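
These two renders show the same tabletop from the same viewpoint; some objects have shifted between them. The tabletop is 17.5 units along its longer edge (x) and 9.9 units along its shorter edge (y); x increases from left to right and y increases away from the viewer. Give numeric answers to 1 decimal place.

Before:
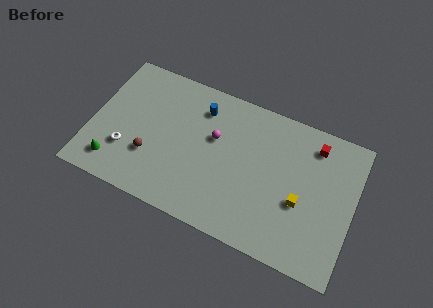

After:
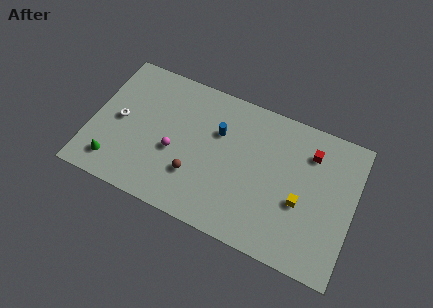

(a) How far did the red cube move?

0.6

The red cube was near (14.6, 8.2) before and (14.4, 7.6) after, so it travelled √(0.2² + 0.6²) ≈ 0.6 units.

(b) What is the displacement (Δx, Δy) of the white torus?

(-0.7, 1.9)

The white torus started near (2.5, 3.0) and ended near (1.8, 4.9).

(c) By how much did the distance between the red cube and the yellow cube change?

-0.6

The distance was about 4.2 in the first image and 3.6 in the second, so they moved 0.6 units closer together.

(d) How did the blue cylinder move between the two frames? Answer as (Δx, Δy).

(1.3, -1.2)

From the two frames, the blue cylinder sits at roughly (7.0, 7.8) before and (8.3, 6.6) after.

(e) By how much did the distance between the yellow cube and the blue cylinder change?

-1.7

Before: roughly 8.1 units apart; after: 6.4. That's 1.7 units closer together.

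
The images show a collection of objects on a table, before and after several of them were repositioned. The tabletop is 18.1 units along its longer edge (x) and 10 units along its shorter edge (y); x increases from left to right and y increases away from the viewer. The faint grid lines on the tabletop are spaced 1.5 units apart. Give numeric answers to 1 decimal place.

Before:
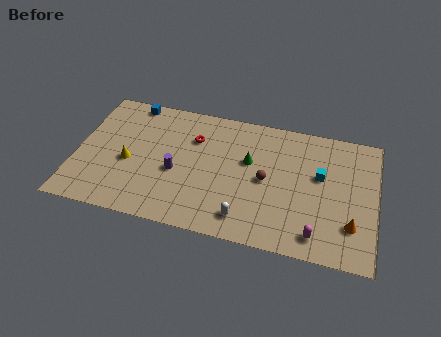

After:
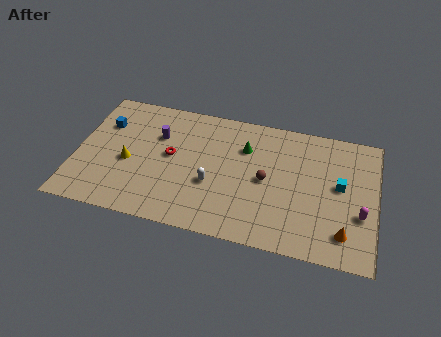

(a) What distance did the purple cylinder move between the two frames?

2.9

The purple cylinder was near (6.1, 4.2) before and (4.8, 6.8) after, so it travelled √(1.3² + 2.6²) ≈ 2.9 units.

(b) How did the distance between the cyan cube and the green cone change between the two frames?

+1.7

They were about 4.3 units apart before and 6.0 after — 1.7 units further apart.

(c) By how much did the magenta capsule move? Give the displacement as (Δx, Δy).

(2.5, 2.1)

From the two frames, the magenta capsule sits at roughly (14.7, 1.5) before and (17.2, 3.6) after.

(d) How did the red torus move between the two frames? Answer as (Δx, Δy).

(-1.3, -1.7)

The red torus started near (7.0, 7.1) and ended near (5.7, 5.4).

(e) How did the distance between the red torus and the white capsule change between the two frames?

-3.3

The distance was about 6.4 in the first image and 3.1 in the second, so they moved 3.3 units closer together.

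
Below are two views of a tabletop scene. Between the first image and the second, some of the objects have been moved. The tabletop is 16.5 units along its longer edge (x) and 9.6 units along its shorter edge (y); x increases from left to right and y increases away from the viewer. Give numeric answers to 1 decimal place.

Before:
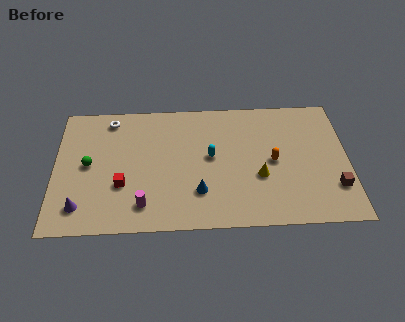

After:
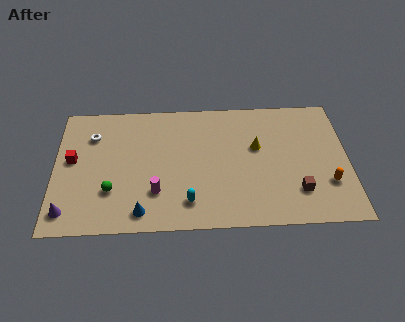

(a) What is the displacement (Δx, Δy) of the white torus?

(-1.0, -1.2)

From the two frames, the white torus sits at roughly (3.1, 8.3) before and (2.1, 7.1) after.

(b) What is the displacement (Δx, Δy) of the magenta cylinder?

(0.7, 0.9)

The magenta cylinder was at about (5.0, 1.8) and moved to about (5.7, 2.7).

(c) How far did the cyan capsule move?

3.5

The cyan capsule was near (8.8, 5.2) before and (7.5, 1.9) after, so it travelled √(1.3² + 3.3²) ≈ 3.5 units.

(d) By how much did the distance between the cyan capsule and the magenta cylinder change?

-3.1

They were about 5.1 units apart before and 2.0 after — 3.1 units closer together.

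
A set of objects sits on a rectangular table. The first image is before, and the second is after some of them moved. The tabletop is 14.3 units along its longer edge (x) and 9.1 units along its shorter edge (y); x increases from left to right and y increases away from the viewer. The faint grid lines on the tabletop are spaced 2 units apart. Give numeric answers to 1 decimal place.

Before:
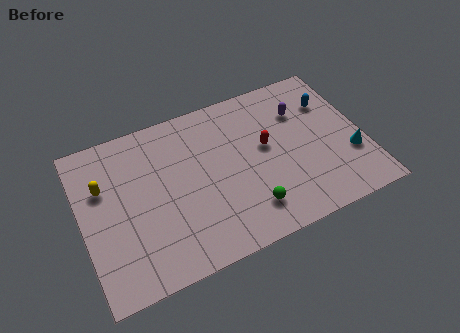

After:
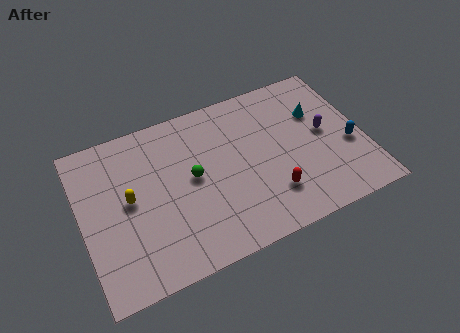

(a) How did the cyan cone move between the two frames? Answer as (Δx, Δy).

(-1.3, 3.1)

The cyan cone started near (13.5, 3.0) and ended near (12.2, 6.1).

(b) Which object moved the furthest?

the green sphere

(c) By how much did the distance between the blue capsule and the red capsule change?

+0.6

They were about 3.8 units apart before and 4.4 after — 0.6 units further apart.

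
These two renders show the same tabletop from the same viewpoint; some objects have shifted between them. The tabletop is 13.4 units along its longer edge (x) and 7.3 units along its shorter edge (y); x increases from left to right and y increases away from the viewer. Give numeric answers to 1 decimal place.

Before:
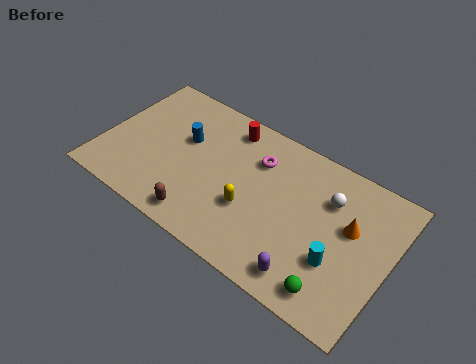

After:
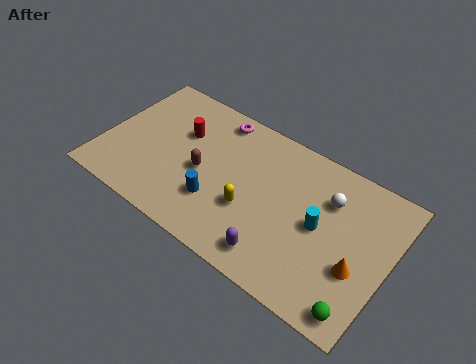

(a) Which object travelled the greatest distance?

the blue cylinder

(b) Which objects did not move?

the white sphere and the yellow capsule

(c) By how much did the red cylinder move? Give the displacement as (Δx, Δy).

(-2.0, -1.4)

From the two frames, the red cylinder sits at roughly (5.4, 6.2) before and (3.4, 4.8) after.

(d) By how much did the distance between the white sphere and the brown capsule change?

-0.8

Before: roughly 6.8 units apart; after: 6.0. That's 0.8 units closer together.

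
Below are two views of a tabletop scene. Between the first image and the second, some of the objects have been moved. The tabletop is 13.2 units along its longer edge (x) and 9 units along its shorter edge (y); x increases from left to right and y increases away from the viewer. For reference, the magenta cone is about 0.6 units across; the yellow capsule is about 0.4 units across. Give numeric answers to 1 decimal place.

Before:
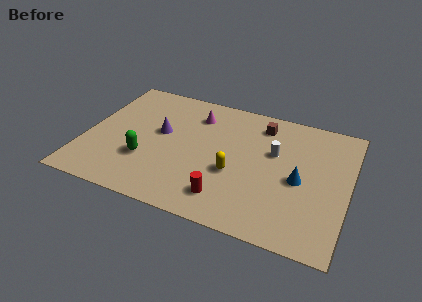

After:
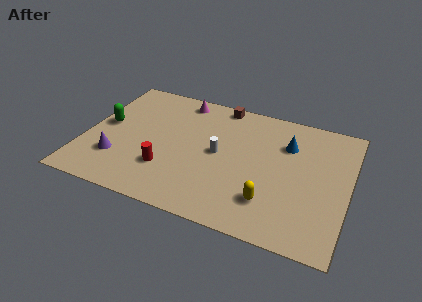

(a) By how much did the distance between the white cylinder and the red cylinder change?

-1.3

Before: roughly 4.4 units apart; after: 3.1. That's 1.3 units closer together.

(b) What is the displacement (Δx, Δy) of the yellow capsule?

(1.9, -1.3)

The yellow capsule started near (7.6, 3.5) and ended near (9.5, 2.2).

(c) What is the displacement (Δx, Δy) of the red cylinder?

(-3.1, 0.9)

From the two frames, the red cylinder sits at roughly (7.4, 1.7) before and (4.3, 2.6) after.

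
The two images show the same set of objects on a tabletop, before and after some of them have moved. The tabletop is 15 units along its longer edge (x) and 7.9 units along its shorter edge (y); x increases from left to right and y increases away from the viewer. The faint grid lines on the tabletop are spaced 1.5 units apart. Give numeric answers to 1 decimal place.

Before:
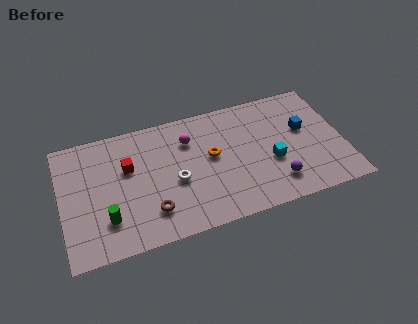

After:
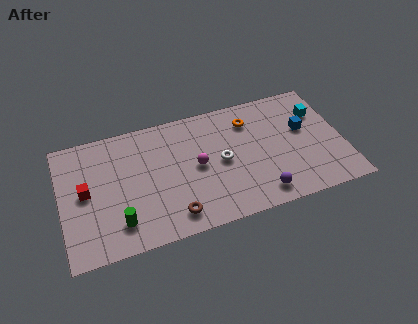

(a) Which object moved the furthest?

the cyan cube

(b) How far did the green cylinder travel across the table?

0.7

The green cylinder was near (2.3, 2.1) before and (2.9, 1.7) after, so it travelled √(0.6² + 0.4²) ≈ 0.7 units.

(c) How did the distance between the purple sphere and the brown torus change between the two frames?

-2.0

Before: roughly 6.6 units apart; after: 4.6. That's 2.0 units closer together.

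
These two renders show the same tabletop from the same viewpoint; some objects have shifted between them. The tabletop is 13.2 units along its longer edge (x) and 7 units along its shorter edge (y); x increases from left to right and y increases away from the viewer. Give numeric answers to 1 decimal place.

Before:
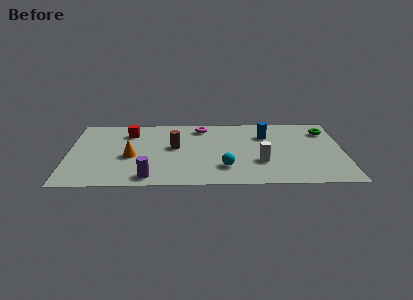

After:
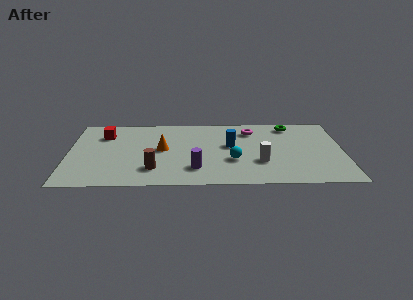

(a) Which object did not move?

the white cylinder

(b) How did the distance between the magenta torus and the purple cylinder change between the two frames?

-0.9

They were about 5.6 units apart before and 4.7 after — 0.9 units closer together.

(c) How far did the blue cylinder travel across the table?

2.0

The blue cylinder was near (9.5, 5.0) before and (7.8, 4.0) after, so it travelled √(1.7² + 1.0²) ≈ 2.0 units.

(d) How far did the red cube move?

1.2

The red cube was near (2.9, 5.4) before and (1.7, 5.2) after, so it travelled √(1.2² + 0.2²) ≈ 1.2 units.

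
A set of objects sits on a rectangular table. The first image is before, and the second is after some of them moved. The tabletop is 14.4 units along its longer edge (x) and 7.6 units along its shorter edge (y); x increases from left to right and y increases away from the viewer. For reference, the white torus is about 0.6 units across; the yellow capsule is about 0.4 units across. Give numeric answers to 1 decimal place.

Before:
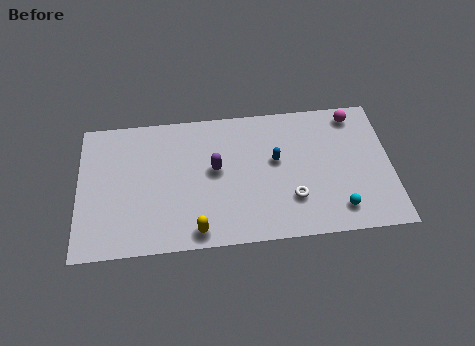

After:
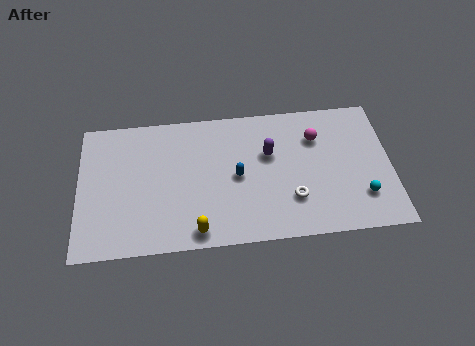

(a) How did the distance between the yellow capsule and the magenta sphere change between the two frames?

-2.1

They were about 9.3 units apart before and 7.2 after — 2.1 units closer together.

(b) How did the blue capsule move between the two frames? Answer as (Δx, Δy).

(-1.8, -0.7)

The blue capsule was at about (9.1, 4.4) and moved to about (7.3, 3.7).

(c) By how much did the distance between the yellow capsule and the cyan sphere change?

+1.2

The distance was about 6.5 in the first image and 7.7 in the second, so they moved 1.2 units further apart.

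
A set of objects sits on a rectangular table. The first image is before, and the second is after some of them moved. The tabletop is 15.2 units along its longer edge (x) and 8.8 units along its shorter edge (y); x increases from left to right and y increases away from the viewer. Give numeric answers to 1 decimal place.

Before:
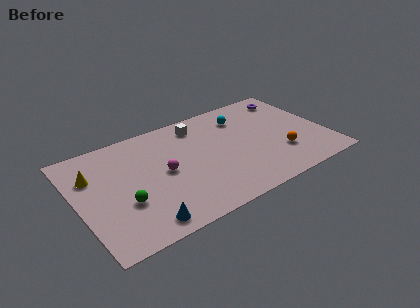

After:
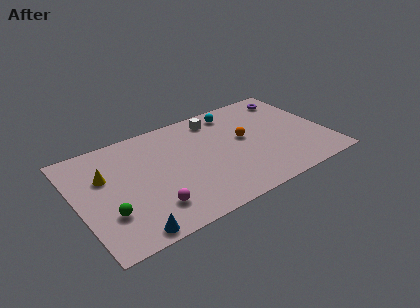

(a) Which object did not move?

the purple torus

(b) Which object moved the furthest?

the orange sphere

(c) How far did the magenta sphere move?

2.6

The magenta sphere moved from about (5.2, 4.4) to (4.1, 2.0), a distance of √(1.1² + 2.4²) ≈ 2.6.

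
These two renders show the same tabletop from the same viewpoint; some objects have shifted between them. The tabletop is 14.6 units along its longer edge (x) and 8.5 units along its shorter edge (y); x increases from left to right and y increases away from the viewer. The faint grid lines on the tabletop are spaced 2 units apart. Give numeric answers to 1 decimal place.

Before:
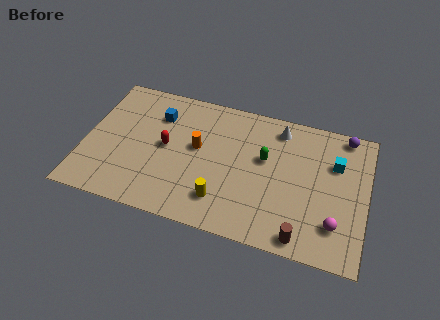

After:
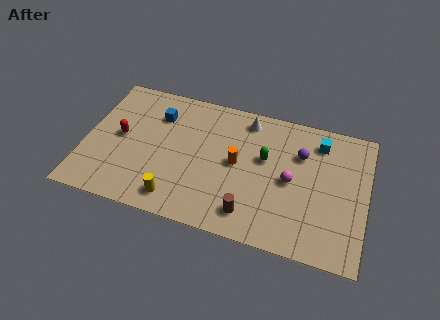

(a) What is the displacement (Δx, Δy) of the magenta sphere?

(-2.4, 2.0)

From the two frames, the magenta sphere sits at roughly (13.1, 2.1) before and (10.7, 4.1) after.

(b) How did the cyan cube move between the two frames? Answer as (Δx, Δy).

(-0.9, 1.1)

From the two frames, the cyan cube sits at roughly (12.9, 5.8) before and (12.0, 6.9) after.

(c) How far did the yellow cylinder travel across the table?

2.4

The yellow cylinder moved from about (7.3, 1.9) to (5.0, 1.3), a distance of √(2.3² + 0.6²) ≈ 2.4.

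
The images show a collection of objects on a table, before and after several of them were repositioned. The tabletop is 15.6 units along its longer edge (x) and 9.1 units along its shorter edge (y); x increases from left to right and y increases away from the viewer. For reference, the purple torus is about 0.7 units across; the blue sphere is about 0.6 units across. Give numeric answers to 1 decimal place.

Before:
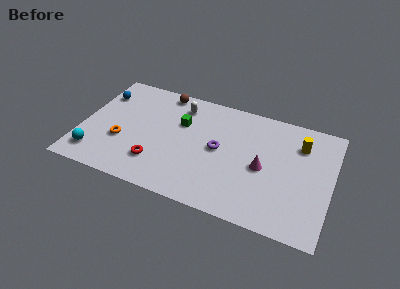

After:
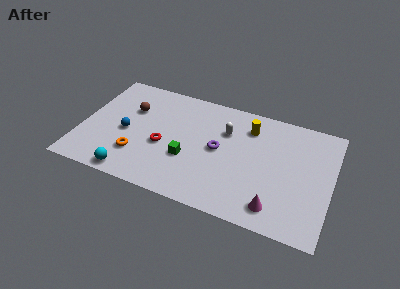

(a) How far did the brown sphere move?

2.8

The brown sphere was near (4.7, 8.2) before and (2.9, 6.1) after, so it travelled √(1.8² + 2.1²) ≈ 2.8 units.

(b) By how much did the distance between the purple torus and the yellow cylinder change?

-2.4

They were about 5.3 units apart before and 2.9 after — 2.4 units closer together.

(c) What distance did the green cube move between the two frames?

2.8

The green cube moved from about (6.1, 6.0) to (6.8, 3.3), a distance of √(0.7² + 2.7²) ≈ 2.8.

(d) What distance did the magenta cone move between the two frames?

2.9

The magenta cone moved from about (11.4, 4.2) to (12.4, 1.5), a distance of √(1.0² + 2.7²) ≈ 2.9.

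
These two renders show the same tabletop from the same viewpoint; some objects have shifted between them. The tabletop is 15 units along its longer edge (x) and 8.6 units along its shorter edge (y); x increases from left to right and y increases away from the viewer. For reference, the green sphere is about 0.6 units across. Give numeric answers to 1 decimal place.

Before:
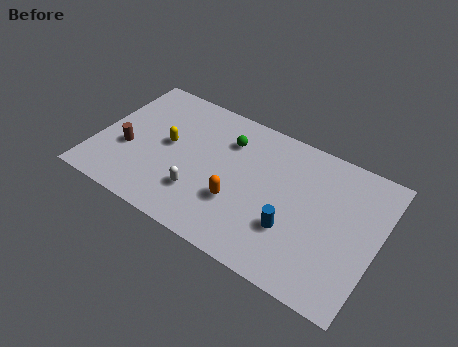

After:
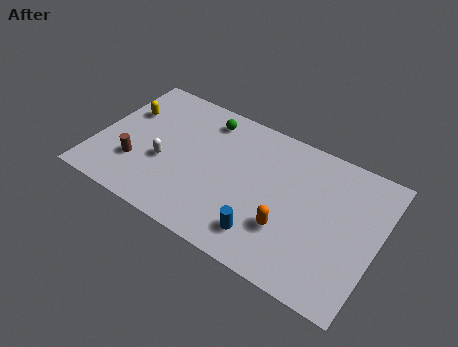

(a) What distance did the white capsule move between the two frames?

2.3

The white capsule moved from about (5.8, 2.4) to (3.7, 3.4), a distance of √(2.1² + 1.0²) ≈ 2.3.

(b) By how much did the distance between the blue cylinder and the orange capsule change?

-1.4

Before: roughly 2.9 units apart; after: 1.5. That's 1.4 units closer together.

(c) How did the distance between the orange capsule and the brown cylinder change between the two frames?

+2.1

Before: roughly 6.1 units apart; after: 8.2. That's 2.1 units further apart.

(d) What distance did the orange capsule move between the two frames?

2.7

The orange capsule moved from about (7.8, 2.9) to (10.5, 2.7), a distance of √(2.7² + 0.2²) ≈ 2.7.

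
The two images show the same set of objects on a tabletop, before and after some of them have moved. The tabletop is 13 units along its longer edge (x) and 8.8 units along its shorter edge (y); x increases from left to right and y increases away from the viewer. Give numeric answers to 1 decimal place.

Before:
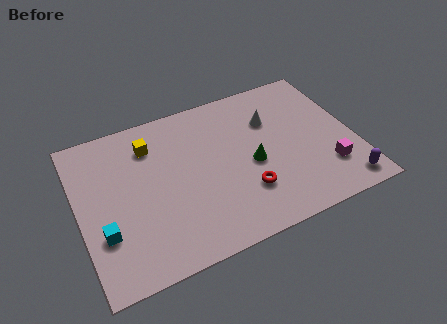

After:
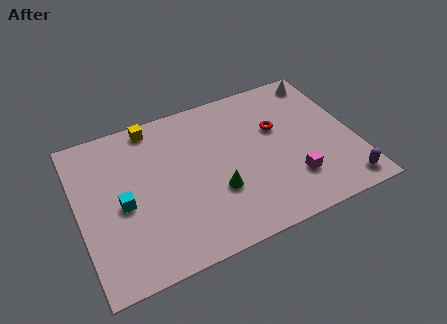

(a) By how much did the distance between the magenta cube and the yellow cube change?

-0.9

Before: roughly 9.1 units apart; after: 8.2. That's 0.9 units closer together.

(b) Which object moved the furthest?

the red torus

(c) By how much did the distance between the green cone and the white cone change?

+4.9

They were about 2.5 units apart before and 7.4 after — 4.9 units further apart.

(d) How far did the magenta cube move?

1.7

From (11.5, 2.3) to (9.8, 2.3), the magenta cube covered √(1.7² + 0.0²) ≈ 1.7 units.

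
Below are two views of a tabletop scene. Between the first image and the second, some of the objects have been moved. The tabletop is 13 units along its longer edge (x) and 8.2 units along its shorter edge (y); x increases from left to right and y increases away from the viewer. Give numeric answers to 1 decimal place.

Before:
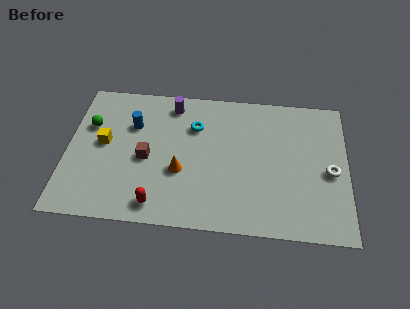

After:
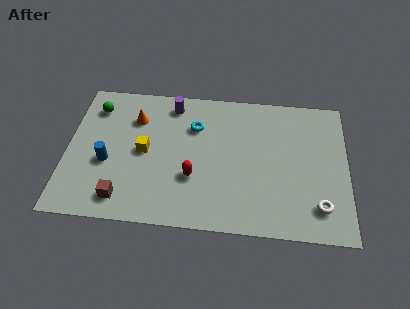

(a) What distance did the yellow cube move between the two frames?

1.9

The yellow cube moved from about (1.7, 4.4) to (3.6, 4.1), a distance of √(1.9² + 0.3²) ≈ 1.9.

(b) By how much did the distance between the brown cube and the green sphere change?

+2.2

Before: roughly 3.2 units apart; after: 5.4. That's 2.2 units further apart.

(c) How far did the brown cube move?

2.6

The brown cube was near (3.7, 3.7) before and (2.7, 1.3) after, so it travelled √(1.0² + 2.4²) ≈ 2.6 units.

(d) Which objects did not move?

the cyan torus and the purple cylinder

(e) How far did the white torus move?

2.1

The white torus was near (12.2, 3.7) before and (11.7, 1.7) after, so it travelled √(0.5² + 2.0²) ≈ 2.1 units.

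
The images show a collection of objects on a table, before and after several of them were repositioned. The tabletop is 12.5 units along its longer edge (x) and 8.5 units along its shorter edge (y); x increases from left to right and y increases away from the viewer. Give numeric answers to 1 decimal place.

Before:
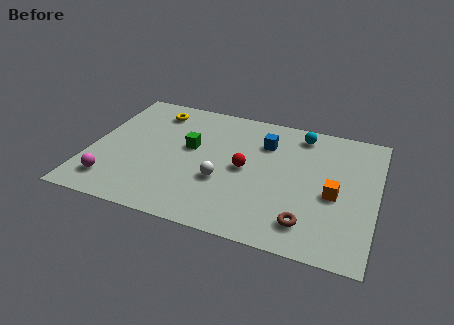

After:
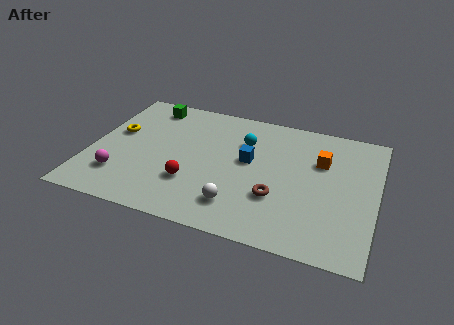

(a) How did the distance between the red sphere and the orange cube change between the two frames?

+2.3

The distance was about 3.9 in the first image and 6.2 in the second, so they moved 2.3 units further apart.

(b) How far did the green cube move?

3.2

From (4.3, 4.9) to (2.2, 7.3), the green cube covered √(2.1² + 2.4²) ≈ 3.2 units.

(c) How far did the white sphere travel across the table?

1.5

From (5.9, 3.1) to (6.7, 1.8), the white sphere covered √(0.8² + 1.3²) ≈ 1.5 units.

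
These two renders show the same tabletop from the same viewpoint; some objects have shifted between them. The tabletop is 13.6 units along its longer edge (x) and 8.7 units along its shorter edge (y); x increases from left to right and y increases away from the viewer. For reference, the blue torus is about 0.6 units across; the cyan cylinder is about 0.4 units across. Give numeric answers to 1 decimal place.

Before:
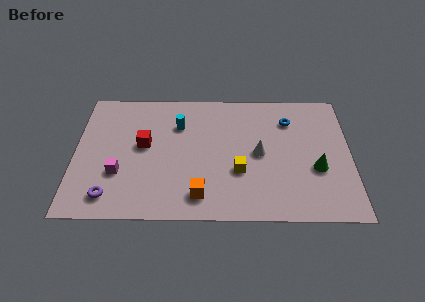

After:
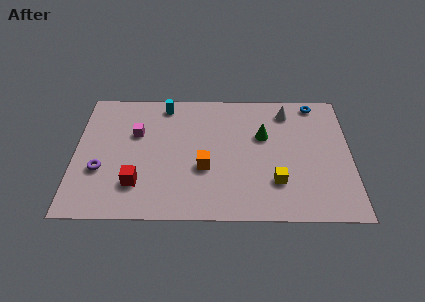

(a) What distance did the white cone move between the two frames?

3.2

The white cone was near (9.1, 4.3) before and (10.5, 7.2) after, so it travelled √(1.4² + 2.9²) ≈ 3.2 units.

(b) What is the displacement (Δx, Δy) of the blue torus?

(1.3, 1.2)

The blue torus was at about (10.6, 6.6) and moved to about (11.9, 7.8).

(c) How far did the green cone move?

3.4

From (11.9, 3.3) to (9.3, 5.5), the green cone covered √(2.6² + 2.2²) ≈ 3.4 units.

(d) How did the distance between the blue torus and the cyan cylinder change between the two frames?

+2.0

Before: roughly 5.5 units apart; after: 7.5. That's 2.0 units further apart.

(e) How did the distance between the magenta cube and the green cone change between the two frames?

-3.4

They were about 9.7 units apart before and 6.3 after — 3.4 units closer together.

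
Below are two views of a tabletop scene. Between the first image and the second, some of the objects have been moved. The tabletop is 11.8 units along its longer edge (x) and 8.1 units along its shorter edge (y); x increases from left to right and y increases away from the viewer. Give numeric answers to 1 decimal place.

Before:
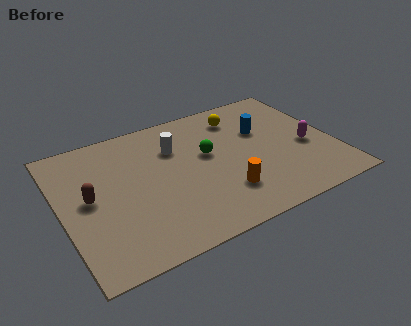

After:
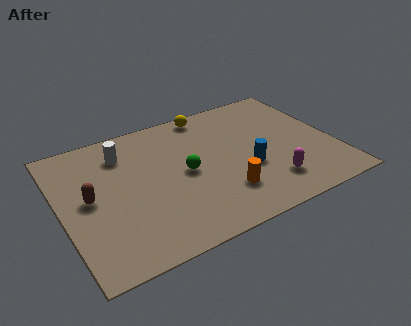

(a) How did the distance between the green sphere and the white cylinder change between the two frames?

+1.7

Before: roughly 1.6 units apart; after: 3.3. That's 1.7 units further apart.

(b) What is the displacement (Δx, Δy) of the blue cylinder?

(-1.0, -2.1)

From the two frames, the blue cylinder sits at roughly (8.9, 5.2) before and (7.9, 3.1) after.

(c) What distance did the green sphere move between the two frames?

1.3

The green sphere was near (6.4, 4.7) before and (5.3, 4.0) after, so it travelled √(1.1² + 0.7²) ≈ 1.3 units.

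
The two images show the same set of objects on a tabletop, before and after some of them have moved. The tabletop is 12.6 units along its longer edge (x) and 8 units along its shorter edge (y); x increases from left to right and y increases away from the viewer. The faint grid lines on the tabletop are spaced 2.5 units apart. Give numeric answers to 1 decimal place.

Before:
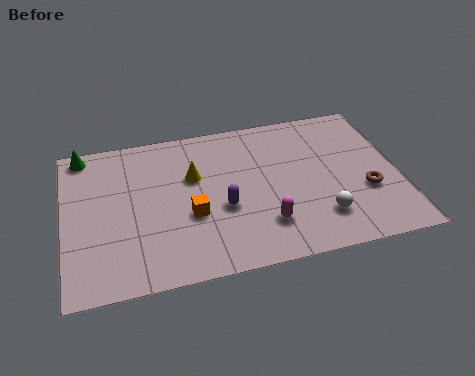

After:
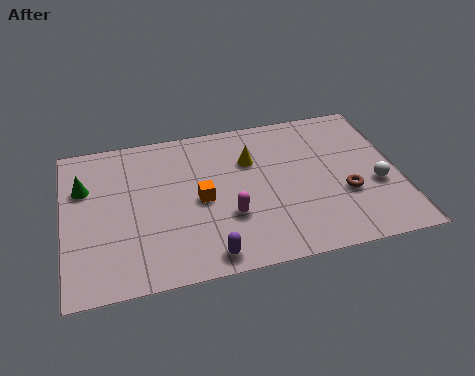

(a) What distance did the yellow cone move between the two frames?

2.2

The yellow cone was near (4.9, 5.1) before and (7.1, 5.5) after, so it travelled √(2.2² + 0.4²) ≈ 2.2 units.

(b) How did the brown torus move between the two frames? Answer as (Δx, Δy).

(-0.8, 0.0)

The brown torus started near (11.3, 2.9) and ended near (10.5, 2.9).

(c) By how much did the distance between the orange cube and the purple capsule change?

+1.7

They were about 1.2 units apart before and 2.9 after — 1.7 units further apart.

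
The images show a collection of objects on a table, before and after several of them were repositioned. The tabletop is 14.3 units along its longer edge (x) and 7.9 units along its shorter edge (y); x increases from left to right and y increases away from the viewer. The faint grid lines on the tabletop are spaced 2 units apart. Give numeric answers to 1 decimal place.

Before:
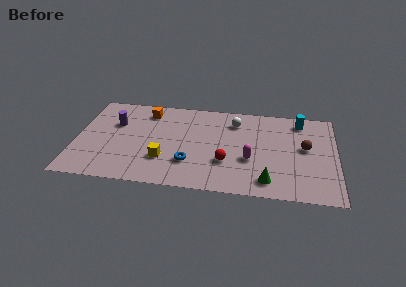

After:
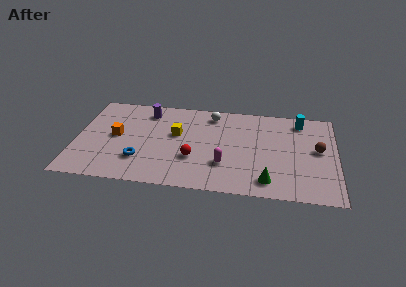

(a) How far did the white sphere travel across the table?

1.4

The white sphere moved from about (8.7, 6.2) to (7.4, 6.7), a distance of √(1.3² + 0.5²) ≈ 1.4.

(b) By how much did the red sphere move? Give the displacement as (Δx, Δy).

(-1.8, 0.1)

The red sphere started near (8.3, 2.6) and ended near (6.5, 2.7).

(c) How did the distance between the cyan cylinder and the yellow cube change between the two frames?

-1.5

Before: roughly 8.6 units apart; after: 7.1. That's 1.5 units closer together.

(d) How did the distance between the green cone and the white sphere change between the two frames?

+1.0

Before: roughly 5.3 units apart; after: 6.3. That's 1.0 units further apart.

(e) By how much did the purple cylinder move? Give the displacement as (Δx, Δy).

(1.7, 1.3)

The purple cylinder was at about (2.1, 5.2) and moved to about (3.8, 6.5).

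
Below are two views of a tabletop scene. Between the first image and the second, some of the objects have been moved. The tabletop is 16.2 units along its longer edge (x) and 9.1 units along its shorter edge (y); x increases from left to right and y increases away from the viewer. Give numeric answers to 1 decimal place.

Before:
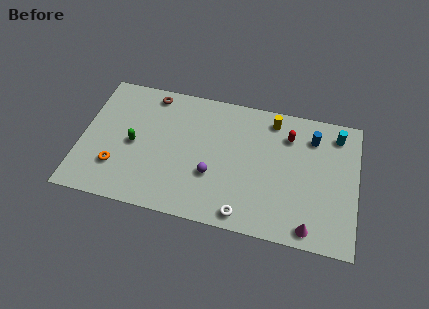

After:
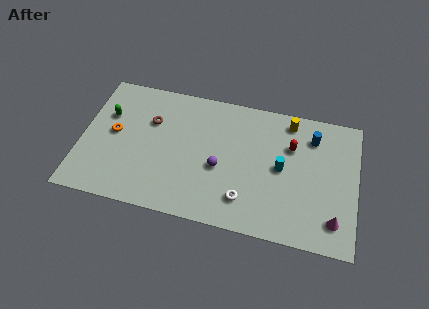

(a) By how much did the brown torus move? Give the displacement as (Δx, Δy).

(0.1, -1.9)

The brown torus started near (3.9, 8.0) and ended near (4.0, 6.1).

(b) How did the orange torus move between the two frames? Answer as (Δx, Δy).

(-0.3, 2.3)

The orange torus was at about (2.2, 2.5) and moved to about (1.9, 4.8).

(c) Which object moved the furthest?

the cyan cylinder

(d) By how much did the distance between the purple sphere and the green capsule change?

+2.3

They were about 4.8 units apart before and 7.1 after — 2.3 units further apart.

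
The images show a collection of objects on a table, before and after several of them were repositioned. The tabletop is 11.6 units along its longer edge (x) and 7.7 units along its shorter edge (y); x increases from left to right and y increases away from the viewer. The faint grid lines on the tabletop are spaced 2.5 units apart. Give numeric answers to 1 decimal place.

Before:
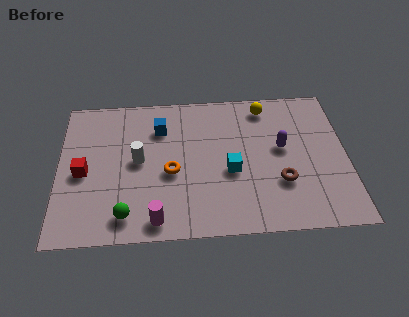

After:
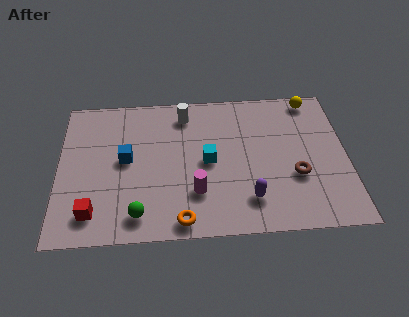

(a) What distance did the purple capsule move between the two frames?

3.0

From (9.0, 4.3) to (7.6, 1.7), the purple capsule covered √(1.4² + 2.6²) ≈ 3.0 units.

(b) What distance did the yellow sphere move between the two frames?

1.9

From (8.4, 6.6) to (10.3, 6.9), the yellow sphere covered √(1.9² + 0.3²) ≈ 1.9 units.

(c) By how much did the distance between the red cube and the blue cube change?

-0.8

Before: roughly 3.8 units apart; after: 3.0. That's 0.8 units closer together.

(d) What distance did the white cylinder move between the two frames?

3.1

The white cylinder moved from about (3.2, 4.0) to (5.1, 6.4), a distance of √(1.9² + 2.4²) ≈ 3.1.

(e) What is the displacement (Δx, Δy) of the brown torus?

(0.6, 0.3)

From the two frames, the brown torus sits at roughly (8.9, 2.5) before and (9.5, 2.8) after.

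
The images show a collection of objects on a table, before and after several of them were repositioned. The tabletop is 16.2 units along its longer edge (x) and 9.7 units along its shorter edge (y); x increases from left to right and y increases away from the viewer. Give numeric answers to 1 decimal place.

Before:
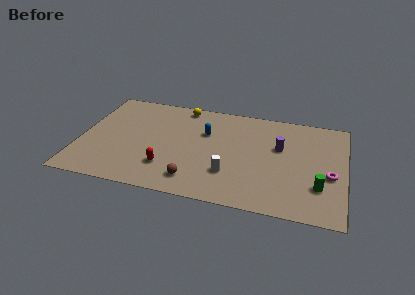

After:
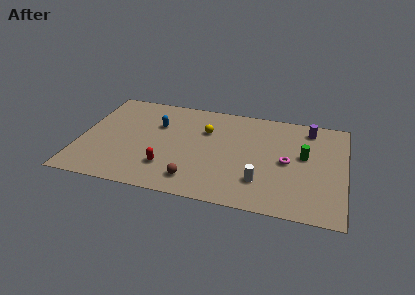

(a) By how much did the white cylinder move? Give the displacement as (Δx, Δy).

(1.9, -0.3)

From the two frames, the white cylinder sits at roughly (9.3, 2.8) before and (11.2, 2.5) after.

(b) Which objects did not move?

the brown sphere and the red capsule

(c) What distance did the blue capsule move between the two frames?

3.0

The blue capsule moved from about (7.6, 6.4) to (4.6, 6.5), a distance of √(3.0² + 0.1²) ≈ 3.0.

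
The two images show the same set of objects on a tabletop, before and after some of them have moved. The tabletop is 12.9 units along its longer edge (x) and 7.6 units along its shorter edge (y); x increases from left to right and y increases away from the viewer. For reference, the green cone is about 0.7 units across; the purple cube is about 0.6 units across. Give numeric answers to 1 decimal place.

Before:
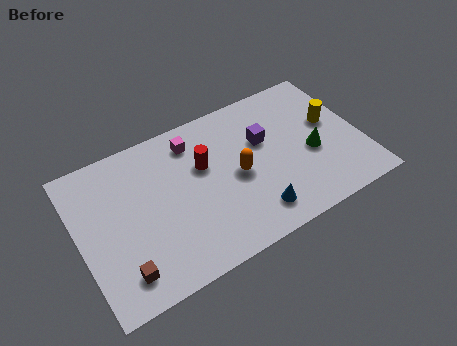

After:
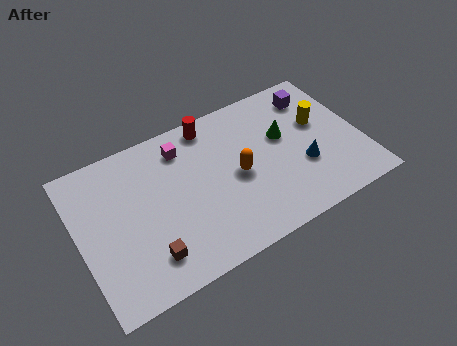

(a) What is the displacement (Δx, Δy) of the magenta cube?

(-0.5, -0.1)

The magenta cube was at about (5.5, 6.2) and moved to about (5.0, 6.1).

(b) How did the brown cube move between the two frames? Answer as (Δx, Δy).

(1.2, 0.2)

The brown cube was at about (1.6, 1.4) and moved to about (2.8, 1.6).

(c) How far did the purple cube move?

2.9

From (8.6, 4.8) to (11.2, 6.1), the purple cube covered √(2.6² + 1.3²) ≈ 2.9 units.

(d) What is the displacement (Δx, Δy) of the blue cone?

(2.5, 1.3)

From the two frames, the blue cone sits at roughly (7.6, 1.4) before and (10.1, 2.7) after.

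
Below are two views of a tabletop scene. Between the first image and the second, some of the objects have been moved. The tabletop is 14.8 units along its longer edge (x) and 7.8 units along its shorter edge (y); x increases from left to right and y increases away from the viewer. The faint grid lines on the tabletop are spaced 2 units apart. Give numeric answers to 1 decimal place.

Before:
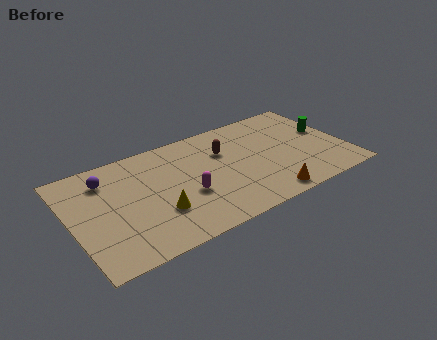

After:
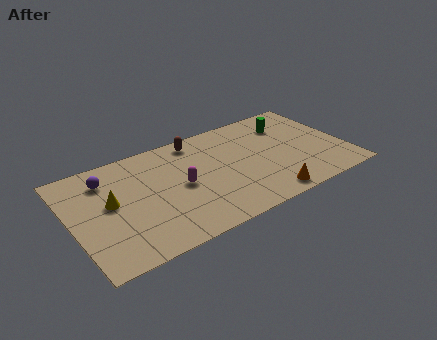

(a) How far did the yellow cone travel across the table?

2.9

The yellow cone moved from about (4.4, 2.5) to (2.1, 4.3), a distance of √(2.3² + 1.8²) ≈ 2.9.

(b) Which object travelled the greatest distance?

the yellow cone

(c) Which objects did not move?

the purple sphere and the orange cone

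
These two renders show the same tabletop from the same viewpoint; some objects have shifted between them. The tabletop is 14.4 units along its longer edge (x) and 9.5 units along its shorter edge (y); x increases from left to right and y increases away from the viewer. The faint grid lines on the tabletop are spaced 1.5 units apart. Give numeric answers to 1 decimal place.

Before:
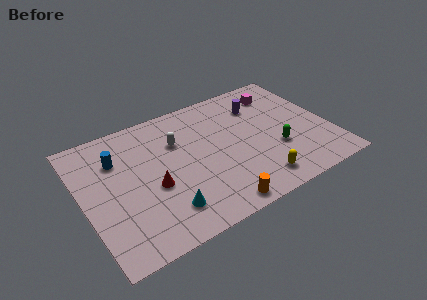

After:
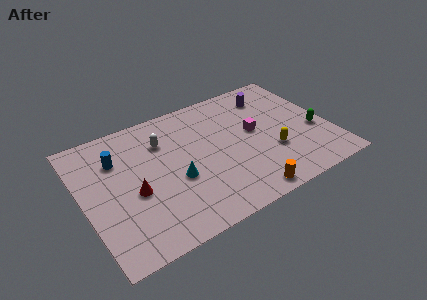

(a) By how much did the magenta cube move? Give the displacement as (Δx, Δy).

(-1.9, -2.4)

The magenta cube started near (12.0, 7.6) and ended near (10.1, 5.2).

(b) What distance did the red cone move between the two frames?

1.1

The red cone moved from about (3.9, 3.9) to (2.8, 4.0), a distance of √(1.1² + 0.1²) ≈ 1.1.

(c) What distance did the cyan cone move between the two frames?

2.0

The cyan cone moved from about (4.3, 2.0) to (5.2, 3.8), a distance of √(0.9² + 1.8²) ≈ 2.0.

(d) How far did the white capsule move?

0.9

The white capsule moved from about (5.7, 6.5) to (4.9, 6.9), a distance of √(0.8² + 0.4²) ≈ 0.9.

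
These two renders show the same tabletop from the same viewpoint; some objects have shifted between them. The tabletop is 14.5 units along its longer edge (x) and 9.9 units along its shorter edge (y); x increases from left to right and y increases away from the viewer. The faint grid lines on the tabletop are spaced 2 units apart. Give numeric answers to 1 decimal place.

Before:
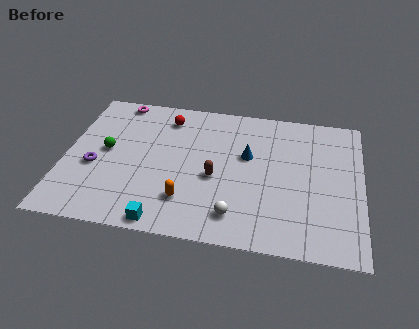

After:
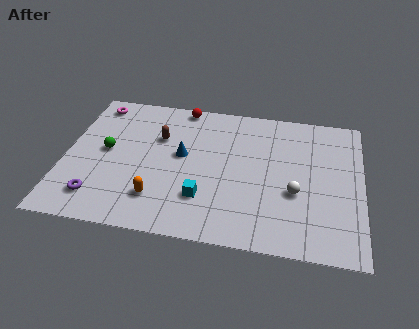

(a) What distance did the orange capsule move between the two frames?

1.4

The orange capsule moved from about (6.1, 2.4) to (4.7, 2.3), a distance of √(1.4² + 0.1²) ≈ 1.4.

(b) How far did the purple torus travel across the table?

2.1

The purple torus was near (1.5, 4.0) before and (1.8, 1.9) after, so it travelled √(0.3² + 2.1²) ≈ 2.1 units.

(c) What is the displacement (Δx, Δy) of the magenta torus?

(-1.1, -0.4)

The magenta torus was at about (2.3, 9.0) and moved to about (1.2, 8.6).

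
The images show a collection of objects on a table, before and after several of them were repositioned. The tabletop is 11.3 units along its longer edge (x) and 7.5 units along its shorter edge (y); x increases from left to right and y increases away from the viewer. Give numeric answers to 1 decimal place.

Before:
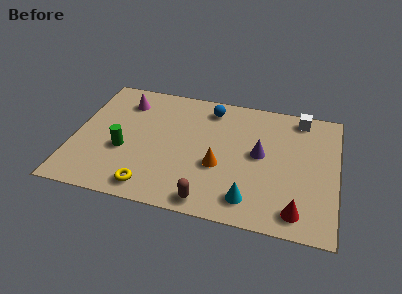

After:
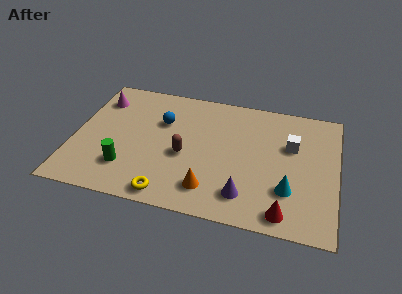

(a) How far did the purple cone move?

2.5

The purple cone was near (8.0, 4.0) before and (7.5, 1.5) after, so it travelled √(0.5² + 2.5²) ≈ 2.5 units.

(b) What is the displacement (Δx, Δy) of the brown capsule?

(-1.2, 2.4)

The brown capsule was at about (6.0, 0.8) and moved to about (4.8, 3.2).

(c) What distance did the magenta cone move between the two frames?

1.1

The magenta cone moved from about (2.0, 5.9) to (0.9, 5.8), a distance of √(1.1² + 0.1²) ≈ 1.1.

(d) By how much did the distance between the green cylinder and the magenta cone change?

+1.2

Before: roughly 3.0 units apart; after: 4.2. That's 1.2 units further apart.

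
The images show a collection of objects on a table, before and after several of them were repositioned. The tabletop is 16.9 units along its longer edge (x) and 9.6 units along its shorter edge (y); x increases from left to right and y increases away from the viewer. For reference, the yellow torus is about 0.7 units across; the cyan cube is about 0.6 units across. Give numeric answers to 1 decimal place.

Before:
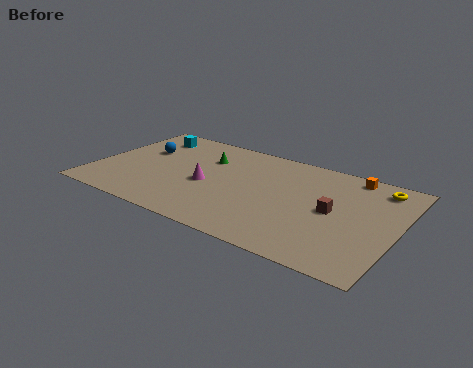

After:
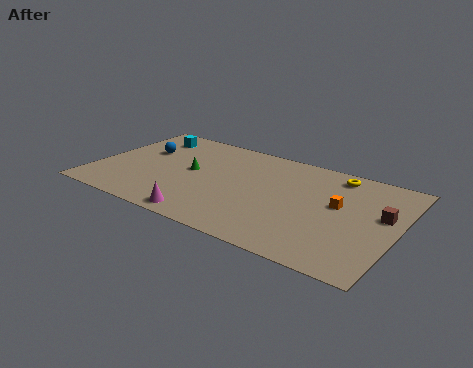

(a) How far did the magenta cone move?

3.2

The magenta cone moved from about (6.4, 4.2) to (6.8, 1.0), a distance of √(0.4² + 3.2²) ≈ 3.2.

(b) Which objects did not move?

the cyan cube and the blue sphere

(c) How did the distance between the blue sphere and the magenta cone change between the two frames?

+2.3

Before: roughly 4.5 units apart; after: 6.8. That's 2.3 units further apart.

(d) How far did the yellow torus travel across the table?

2.4

The yellow torus moved from about (15.5, 8.1) to (13.1, 8.3), a distance of √(2.4² + 0.2²) ≈ 2.4.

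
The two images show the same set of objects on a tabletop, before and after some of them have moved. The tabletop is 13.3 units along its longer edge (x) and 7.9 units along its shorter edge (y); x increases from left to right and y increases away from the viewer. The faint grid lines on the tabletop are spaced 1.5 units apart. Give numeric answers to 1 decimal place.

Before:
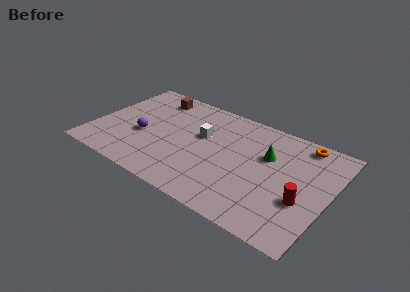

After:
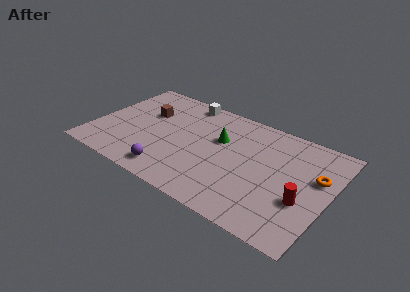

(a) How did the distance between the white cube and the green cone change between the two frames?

-0.5

They were about 3.7 units apart before and 3.2 after — 0.5 units closer together.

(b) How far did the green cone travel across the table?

2.7

From (9.7, 5.1) to (7.0, 5.0), the green cone covered √(2.7² + 0.1²) ≈ 2.7 units.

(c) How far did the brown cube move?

1.5

The brown cube moved from about (2.8, 6.6) to (2.7, 5.1), a distance of √(0.1² + 1.5²) ≈ 1.5.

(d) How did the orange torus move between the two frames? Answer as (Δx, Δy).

(1.1, -2.1)

The orange torus started near (11.4, 7.0) and ended near (12.5, 4.9).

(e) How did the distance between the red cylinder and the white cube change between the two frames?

+2.2

The distance was about 6.3 in the first image and 8.5 in the second, so they moved 2.2 units further apart.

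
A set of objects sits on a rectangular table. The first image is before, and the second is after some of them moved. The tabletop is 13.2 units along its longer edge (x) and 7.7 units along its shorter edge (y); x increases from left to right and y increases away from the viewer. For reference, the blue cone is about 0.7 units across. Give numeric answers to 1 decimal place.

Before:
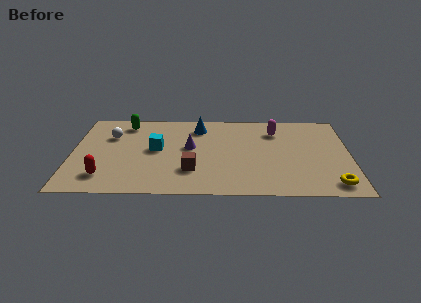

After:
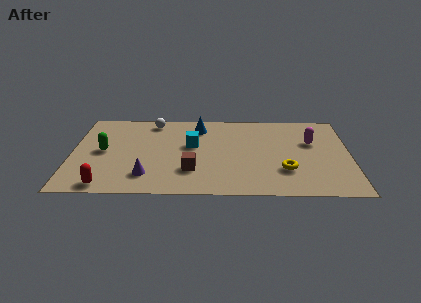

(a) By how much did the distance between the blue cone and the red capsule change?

+0.5

Before: roughly 6.4 units apart; after: 6.9. That's 0.5 units further apart.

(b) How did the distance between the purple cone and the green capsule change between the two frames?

-0.8

The distance was about 3.8 in the first image and 3.0 in the second, so they moved 0.8 units closer together.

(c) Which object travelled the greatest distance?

the purple cone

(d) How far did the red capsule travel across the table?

0.8

The red capsule was near (1.6, 1.6) before and (1.7, 0.8) after, so it travelled √(0.1² + 0.8²) ≈ 0.8 units.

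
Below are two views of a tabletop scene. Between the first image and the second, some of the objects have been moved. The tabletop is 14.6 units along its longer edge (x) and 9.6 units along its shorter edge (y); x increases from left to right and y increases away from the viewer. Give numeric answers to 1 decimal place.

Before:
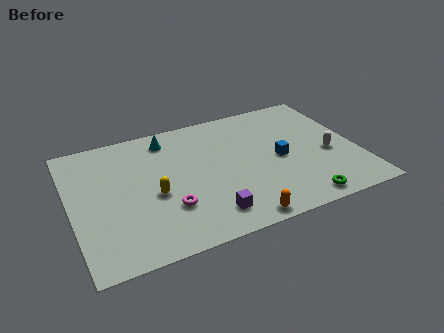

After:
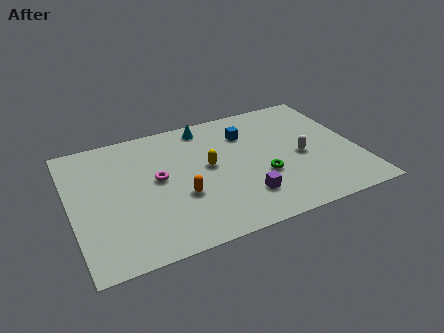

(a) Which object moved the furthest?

the orange capsule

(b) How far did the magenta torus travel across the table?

2.3

The magenta torus was near (4.7, 2.9) before and (4.4, 5.2) after, so it travelled √(0.3² + 2.3²) ≈ 2.3 units.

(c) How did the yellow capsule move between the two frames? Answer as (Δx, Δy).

(2.9, 1.1)

From the two frames, the yellow capsule sits at roughly (4.1, 4.1) before and (7.0, 5.2) after.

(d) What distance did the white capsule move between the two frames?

1.4

From (13.1, 4.0) to (11.7, 4.3), the white capsule covered √(1.4² + 0.3²) ≈ 1.4 units.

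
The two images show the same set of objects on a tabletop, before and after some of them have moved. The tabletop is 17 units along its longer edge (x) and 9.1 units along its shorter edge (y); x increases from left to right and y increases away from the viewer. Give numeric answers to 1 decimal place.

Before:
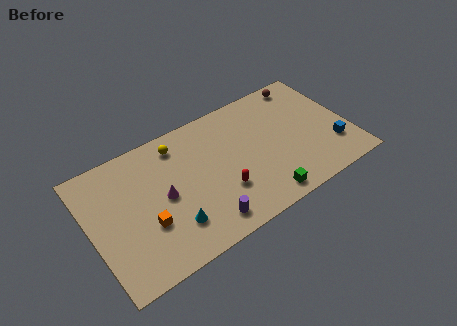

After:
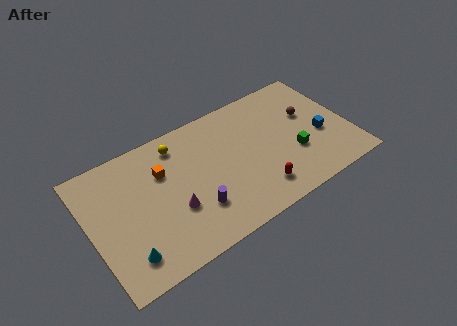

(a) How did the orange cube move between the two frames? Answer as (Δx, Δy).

(1.5, 3.0)

The orange cube started near (3.4, 3.2) and ended near (4.9, 6.2).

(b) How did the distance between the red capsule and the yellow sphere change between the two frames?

+2.1

The distance was about 5.2 in the first image and 7.3 in the second, so they moved 2.1 units further apart.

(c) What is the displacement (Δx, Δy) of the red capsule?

(2.2, -1.1)

From the two frames, the red capsule sits at roughly (8.3, 2.9) before and (10.5, 1.8) after.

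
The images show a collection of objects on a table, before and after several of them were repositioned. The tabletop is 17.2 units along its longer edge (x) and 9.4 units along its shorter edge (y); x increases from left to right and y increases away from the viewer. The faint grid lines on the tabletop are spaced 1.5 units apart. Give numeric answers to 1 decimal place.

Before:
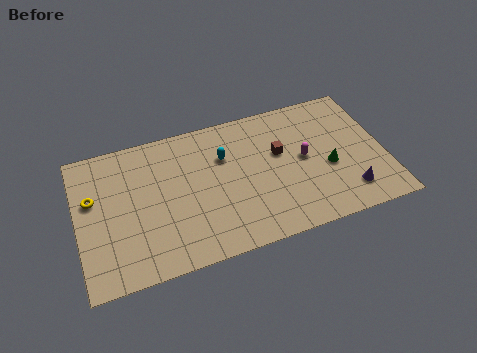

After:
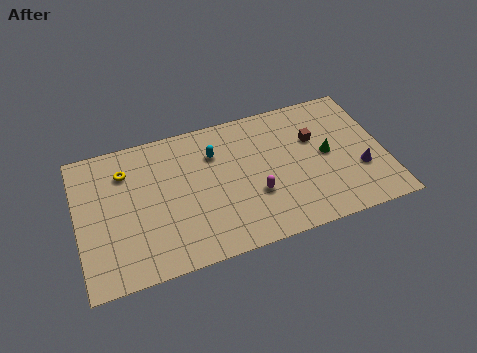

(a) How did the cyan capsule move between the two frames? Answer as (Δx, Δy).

(-0.5, 0.4)

The cyan capsule started near (8.3, 6.4) and ended near (7.8, 6.8).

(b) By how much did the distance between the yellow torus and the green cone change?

-1.8

The distance was about 13.2 in the first image and 11.4 in the second, so they moved 1.8 units closer together.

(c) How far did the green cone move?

0.9

The green cone was near (14.0, 3.9) before and (14.0, 4.8) after, so it travelled √(0.0² + 0.9²) ≈ 0.9 units.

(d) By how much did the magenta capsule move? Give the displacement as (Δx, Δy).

(-2.9, -1.6)

From the two frames, the magenta capsule sits at roughly (12.7, 4.9) before and (9.8, 3.3) after.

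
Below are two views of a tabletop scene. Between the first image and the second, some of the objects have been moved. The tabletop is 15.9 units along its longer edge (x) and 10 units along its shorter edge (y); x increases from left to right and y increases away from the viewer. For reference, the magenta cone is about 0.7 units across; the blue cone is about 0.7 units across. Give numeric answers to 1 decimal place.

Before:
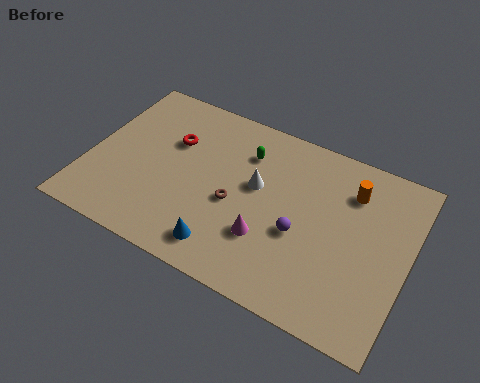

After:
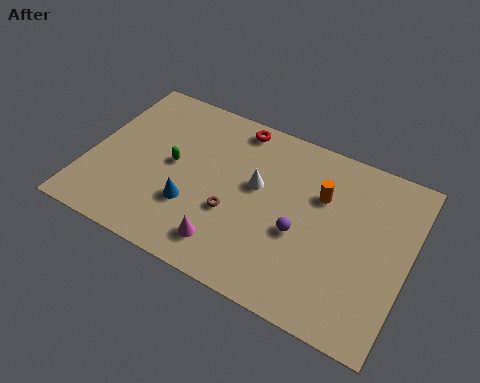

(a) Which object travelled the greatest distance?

the green capsule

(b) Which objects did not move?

the white cone and the purple sphere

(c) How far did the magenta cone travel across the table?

2.2

The magenta cone moved from about (9.2, 3.1) to (7.4, 1.8), a distance of √(1.8² + 1.3²) ≈ 2.2.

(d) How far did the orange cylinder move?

1.7

The orange cylinder moved from about (12.8, 7.6) to (11.4, 6.7), a distance of √(1.4² + 0.9²) ≈ 1.7.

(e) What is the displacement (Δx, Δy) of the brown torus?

(0.0, -0.6)

The brown torus started near (7.4, 4.3) and ended near (7.4, 3.7).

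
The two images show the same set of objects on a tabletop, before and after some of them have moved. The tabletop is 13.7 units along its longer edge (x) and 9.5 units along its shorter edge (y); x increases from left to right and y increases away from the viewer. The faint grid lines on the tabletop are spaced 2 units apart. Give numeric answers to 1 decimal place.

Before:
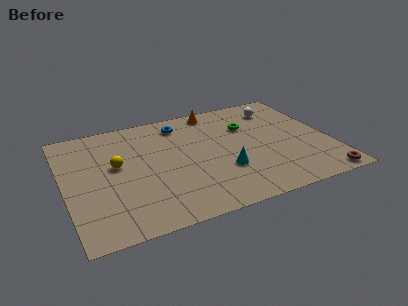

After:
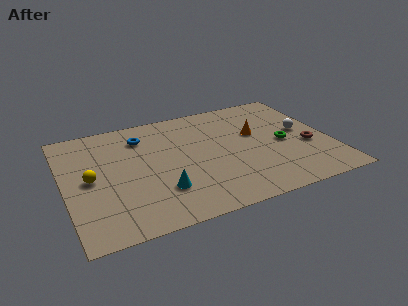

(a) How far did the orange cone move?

3.3

From (8.2, 8.5) to (10.0, 5.7), the orange cone covered √(1.8² + 2.8²) ≈ 3.3 units.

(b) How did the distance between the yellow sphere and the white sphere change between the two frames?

+2.0

Before: roughly 9.1 units apart; after: 11.1. That's 2.0 units further apart.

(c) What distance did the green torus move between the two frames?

2.6

From (9.7, 6.5) to (11.3, 4.4), the green torus covered √(1.6² + 2.1²) ≈ 2.6 units.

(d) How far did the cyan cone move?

3.3

The cyan cone was near (8.0, 3.1) before and (4.7, 2.6) after, so it travelled √(3.3² + 0.5²) ≈ 3.3 units.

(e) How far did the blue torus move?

2.2

The blue torus was near (6.3, 7.9) before and (4.2, 7.4) after, so it travelled √(2.1² + 0.5²) ≈ 2.2 units.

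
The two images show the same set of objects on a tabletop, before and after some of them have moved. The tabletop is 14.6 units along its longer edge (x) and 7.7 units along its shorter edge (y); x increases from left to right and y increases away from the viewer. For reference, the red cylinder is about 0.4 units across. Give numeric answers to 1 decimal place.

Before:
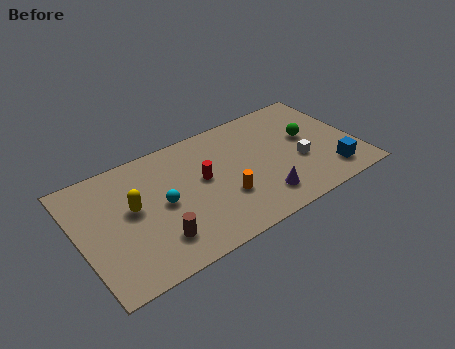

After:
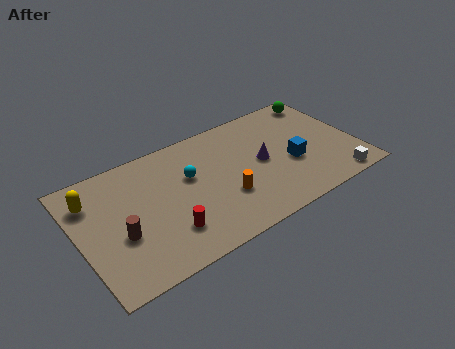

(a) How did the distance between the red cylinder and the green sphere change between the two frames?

+4.6

The distance was about 5.7 in the first image and 10.3 in the second, so they moved 4.6 units further apart.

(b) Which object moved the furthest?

the red cylinder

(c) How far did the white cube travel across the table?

2.7

The white cube was near (11.5, 3.0) before and (13.1, 0.8) after, so it travelled √(1.6² + 2.2²) ≈ 2.7 units.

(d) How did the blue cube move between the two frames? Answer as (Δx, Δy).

(-1.8, 1.6)

The blue cube started near (12.9, 1.5) and ended near (11.1, 3.1).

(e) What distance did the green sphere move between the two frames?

2.6

From (12.2, 4.4) to (13.5, 6.7), the green sphere covered √(1.3² + 2.3²) ≈ 2.6 units.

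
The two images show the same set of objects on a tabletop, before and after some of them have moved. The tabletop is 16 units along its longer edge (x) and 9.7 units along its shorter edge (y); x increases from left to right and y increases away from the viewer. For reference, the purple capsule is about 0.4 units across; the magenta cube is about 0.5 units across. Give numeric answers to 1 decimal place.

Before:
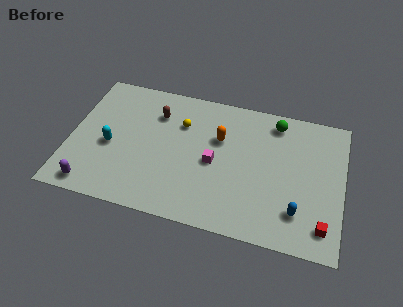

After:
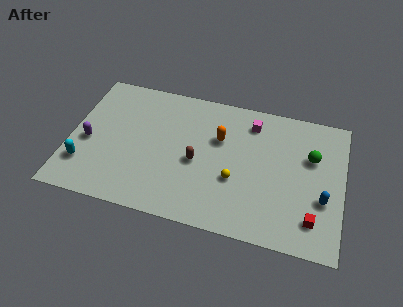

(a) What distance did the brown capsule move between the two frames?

3.9

From (4.9, 7.2) to (7.5, 4.3), the brown capsule covered √(2.6² + 2.9²) ≈ 3.9 units.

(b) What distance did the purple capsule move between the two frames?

3.1

The purple capsule moved from about (1.6, 1.1) to (1.1, 4.2), a distance of √(0.5² + 3.1²) ≈ 3.1.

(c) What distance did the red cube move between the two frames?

0.7

From (15.0, 1.7) to (14.4, 2.0), the red cube covered √(0.6² + 0.3²) ≈ 0.7 units.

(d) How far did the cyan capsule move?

2.2

The cyan capsule was near (2.4, 4.2) before and (1.0, 2.5) after, so it travelled √(1.4² + 1.7²) ≈ 2.2 units.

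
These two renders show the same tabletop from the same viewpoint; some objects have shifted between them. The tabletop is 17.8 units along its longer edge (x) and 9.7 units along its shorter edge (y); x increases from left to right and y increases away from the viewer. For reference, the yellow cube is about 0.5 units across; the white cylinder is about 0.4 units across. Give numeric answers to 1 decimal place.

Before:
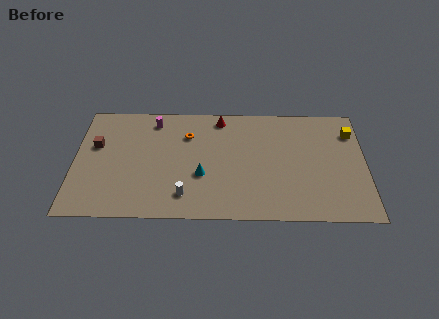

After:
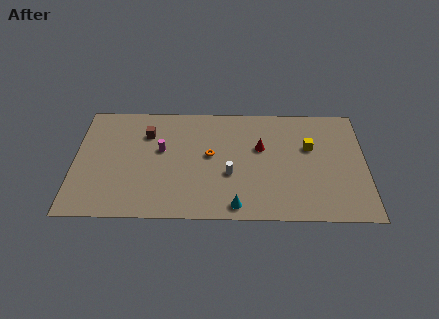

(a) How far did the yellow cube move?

2.9

From (17.0, 7.4) to (14.4, 6.1), the yellow cube covered √(2.6² + 1.3²) ≈ 2.9 units.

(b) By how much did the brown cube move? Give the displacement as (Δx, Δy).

(3.1, 1.1)

The brown cube was at about (1.3, 6.0) and moved to about (4.4, 7.1).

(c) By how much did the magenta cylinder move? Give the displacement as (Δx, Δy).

(0.5, -2.5)

From the two frames, the magenta cylinder sits at roughly (4.8, 8.2) before and (5.3, 5.7) after.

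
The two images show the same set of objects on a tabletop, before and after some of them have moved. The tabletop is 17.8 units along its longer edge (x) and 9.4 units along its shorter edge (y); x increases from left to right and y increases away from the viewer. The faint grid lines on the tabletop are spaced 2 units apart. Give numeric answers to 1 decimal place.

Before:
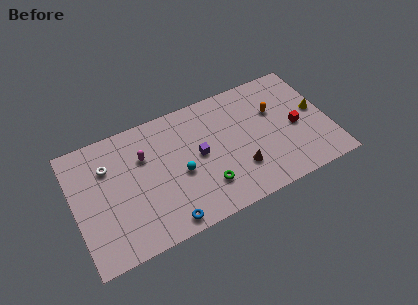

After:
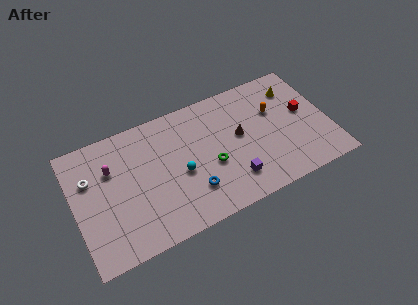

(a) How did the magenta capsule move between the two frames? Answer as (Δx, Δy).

(-2.3, 0.0)

The magenta capsule was at about (5.0, 6.4) and moved to about (2.7, 6.4).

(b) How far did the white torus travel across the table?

1.4

The white torus was near (2.5, 6.7) before and (1.2, 6.3) after, so it travelled √(1.3² + 0.4²) ≈ 1.4 units.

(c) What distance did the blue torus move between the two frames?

2.5

From (5.9, 1.0) to (7.9, 2.5), the blue torus covered √(2.0² + 1.5²) ≈ 2.5 units.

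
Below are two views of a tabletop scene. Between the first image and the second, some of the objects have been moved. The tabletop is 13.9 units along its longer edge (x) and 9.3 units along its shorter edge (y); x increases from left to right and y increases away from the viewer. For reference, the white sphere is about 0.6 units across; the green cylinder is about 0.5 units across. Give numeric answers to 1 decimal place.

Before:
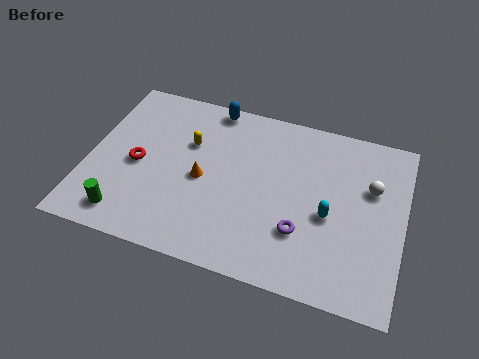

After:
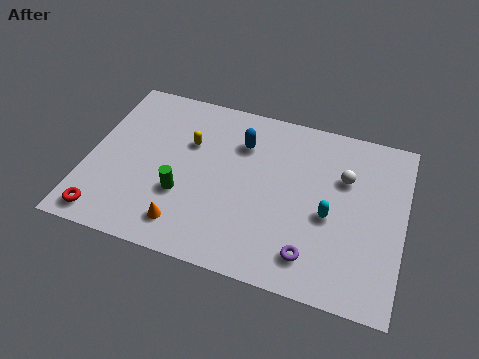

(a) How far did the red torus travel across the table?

3.4

The red torus was near (2.2, 4.3) before and (1.1, 1.1) after, so it travelled √(1.1² + 3.2²) ≈ 3.4 units.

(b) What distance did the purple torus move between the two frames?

1.2

From (9.6, 2.8) to (10.1, 1.7), the purple torus covered √(0.5² + 1.1²) ≈ 1.2 units.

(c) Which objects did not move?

the cyan capsule and the yellow capsule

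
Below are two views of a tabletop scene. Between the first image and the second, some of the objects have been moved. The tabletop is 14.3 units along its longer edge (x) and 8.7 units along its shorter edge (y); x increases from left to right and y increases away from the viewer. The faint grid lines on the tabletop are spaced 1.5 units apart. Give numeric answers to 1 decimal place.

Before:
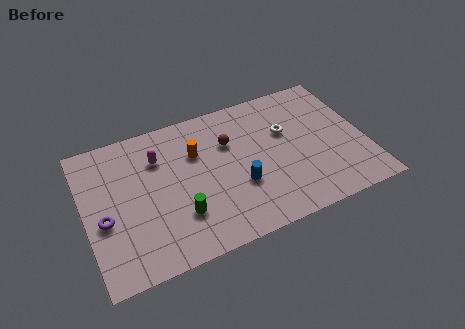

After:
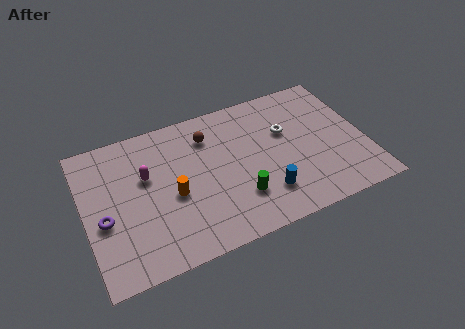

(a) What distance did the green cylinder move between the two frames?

3.0

The green cylinder moved from about (4.6, 2.5) to (7.6, 2.4), a distance of √(3.0² + 0.1²) ≈ 3.0.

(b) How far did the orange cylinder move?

2.5

The orange cylinder was near (5.8, 5.9) before and (4.4, 3.8) after, so it travelled √(1.4² + 2.1²) ≈ 2.5 units.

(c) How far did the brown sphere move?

1.3

From (7.5, 5.9) to (6.5, 6.7), the brown sphere covered √(1.0² + 0.8²) ≈ 1.3 units.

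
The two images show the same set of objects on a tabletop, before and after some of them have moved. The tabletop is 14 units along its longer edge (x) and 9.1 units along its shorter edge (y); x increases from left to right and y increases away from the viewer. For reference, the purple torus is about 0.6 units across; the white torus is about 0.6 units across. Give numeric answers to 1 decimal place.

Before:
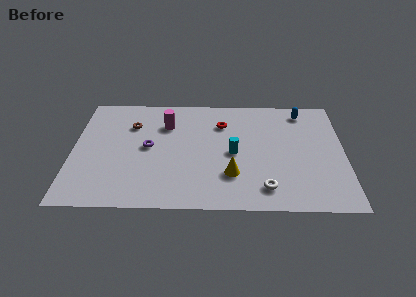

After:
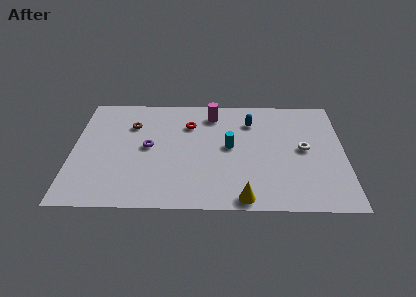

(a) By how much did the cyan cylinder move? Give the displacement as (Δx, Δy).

(-0.2, 0.5)

The cyan cylinder started near (8.3, 4.3) and ended near (8.1, 4.8).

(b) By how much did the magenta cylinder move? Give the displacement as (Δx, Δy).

(2.4, 0.9)

The magenta cylinder started near (4.8, 6.6) and ended near (7.2, 7.5).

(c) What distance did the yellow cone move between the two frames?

1.9

The yellow cone was near (8.2, 2.6) before and (8.8, 0.8) after, so it travelled √(0.6² + 1.8²) ≈ 1.9 units.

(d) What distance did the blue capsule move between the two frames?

2.8

The blue capsule moved from about (11.9, 7.8) to (9.2, 6.9), a distance of √(2.7² + 0.9²) ≈ 2.8.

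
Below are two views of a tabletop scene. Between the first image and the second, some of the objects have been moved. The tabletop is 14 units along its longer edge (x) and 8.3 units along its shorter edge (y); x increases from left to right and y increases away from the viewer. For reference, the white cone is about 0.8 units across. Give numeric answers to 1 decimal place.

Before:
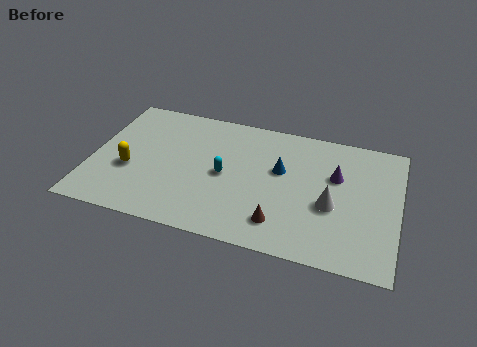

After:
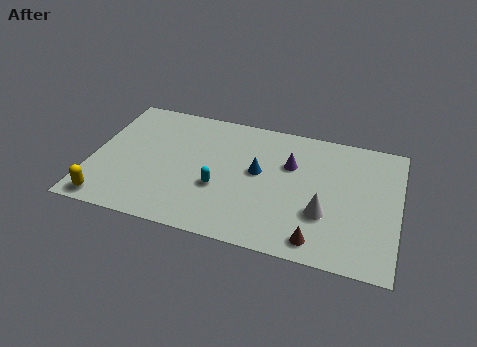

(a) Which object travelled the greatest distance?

the yellow capsule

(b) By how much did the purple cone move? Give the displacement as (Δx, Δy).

(-2.1, 0.2)

The purple cone was at about (11.1, 5.3) and moved to about (9.0, 5.5).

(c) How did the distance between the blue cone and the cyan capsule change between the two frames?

-0.4

The distance was about 2.7 in the first image and 2.3 in the second, so they moved 0.4 units closer together.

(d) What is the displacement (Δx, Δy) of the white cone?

(-0.3, -0.6)

The white cone was at about (11.0, 3.4) and moved to about (10.7, 2.8).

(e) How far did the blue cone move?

1.1

From (8.6, 5.0) to (7.6, 4.6), the blue cone covered √(1.0² + 0.4²) ≈ 1.1 units.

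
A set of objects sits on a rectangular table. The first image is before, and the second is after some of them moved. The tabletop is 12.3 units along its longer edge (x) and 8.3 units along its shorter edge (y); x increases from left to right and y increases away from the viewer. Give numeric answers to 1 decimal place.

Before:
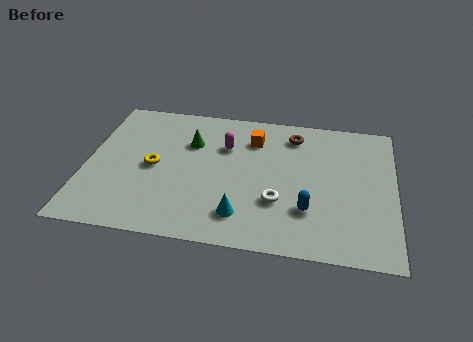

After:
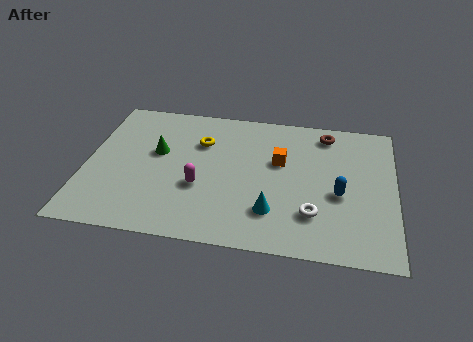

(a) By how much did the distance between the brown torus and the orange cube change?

+1.0

The distance was about 1.7 in the first image and 2.7 in the second, so they moved 1.0 units further apart.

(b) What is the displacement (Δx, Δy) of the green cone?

(-1.3, -0.8)

From the two frames, the green cone sits at roughly (4.1, 5.7) before and (2.8, 4.9) after.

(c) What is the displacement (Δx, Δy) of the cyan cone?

(1.2, 0.4)

From the two frames, the cyan cone sits at roughly (6.3, 1.7) before and (7.5, 2.1) after.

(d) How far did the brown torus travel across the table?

1.3

The brown torus was near (8.2, 6.8) before and (9.5, 7.1) after, so it travelled √(1.3² + 0.3²) ≈ 1.3 units.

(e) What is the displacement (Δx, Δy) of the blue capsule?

(1.2, 1.1)

From the two frames, the blue capsule sits at roughly (8.9, 2.4) before and (10.1, 3.5) after.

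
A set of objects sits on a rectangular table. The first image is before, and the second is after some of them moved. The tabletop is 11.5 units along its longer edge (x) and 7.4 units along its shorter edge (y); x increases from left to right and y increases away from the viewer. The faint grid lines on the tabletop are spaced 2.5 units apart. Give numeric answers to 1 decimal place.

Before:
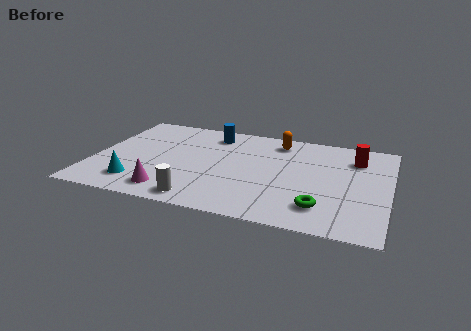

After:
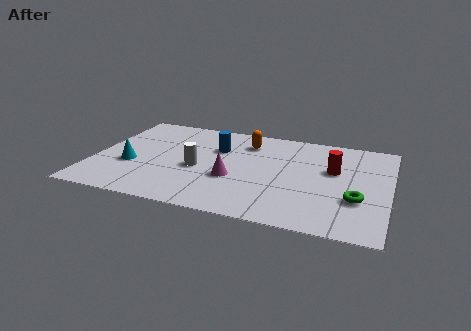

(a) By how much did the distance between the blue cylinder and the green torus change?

-0.3

They were about 6.4 units apart before and 6.1 after — 0.3 units closer together.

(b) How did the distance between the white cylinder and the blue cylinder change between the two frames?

-3.3

Before: roughly 5.2 units apart; after: 1.9. That's 3.3 units closer together.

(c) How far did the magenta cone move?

2.8

From (3.2, 1.2) to (5.5, 2.8), the magenta cone covered √(2.3² + 1.6²) ≈ 2.8 units.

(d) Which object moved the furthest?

the magenta cone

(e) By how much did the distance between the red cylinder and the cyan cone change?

-1.2

Before: roughly 9.2 units apart; after: 8.0. That's 1.2 units closer together.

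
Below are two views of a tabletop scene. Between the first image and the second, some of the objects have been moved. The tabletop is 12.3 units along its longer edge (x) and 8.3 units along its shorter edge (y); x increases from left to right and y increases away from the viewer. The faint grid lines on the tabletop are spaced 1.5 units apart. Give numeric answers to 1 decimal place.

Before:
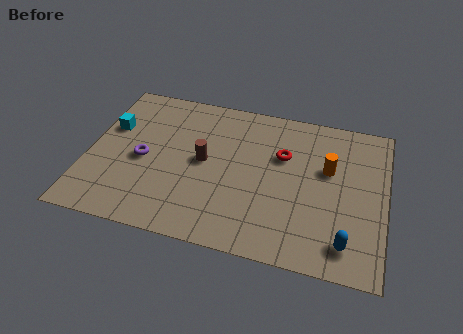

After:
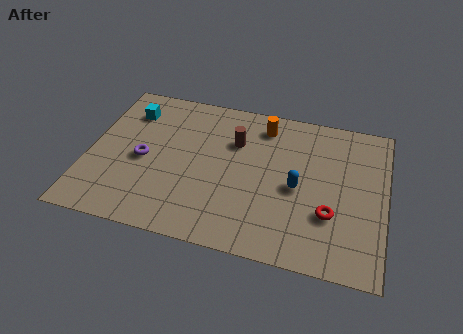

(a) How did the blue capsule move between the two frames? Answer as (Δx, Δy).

(-2.1, 2.4)

The blue capsule was at about (10.8, 1.4) and moved to about (8.7, 3.8).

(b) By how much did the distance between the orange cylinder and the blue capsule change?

-0.3

Before: roughly 3.8 units apart; after: 3.5. That's 0.3 units closer together.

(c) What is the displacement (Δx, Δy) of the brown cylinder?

(1.2, 1.4)

The brown cylinder was at about (4.8, 4.3) and moved to about (6.0, 5.7).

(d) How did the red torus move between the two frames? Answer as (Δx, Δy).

(2.1, -2.7)

The red torus started near (8.0, 5.4) and ended near (10.1, 2.7).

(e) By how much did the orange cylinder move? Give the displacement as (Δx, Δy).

(-2.8, 1.8)

From the two frames, the orange cylinder sits at roughly (9.9, 5.1) before and (7.1, 6.9) after.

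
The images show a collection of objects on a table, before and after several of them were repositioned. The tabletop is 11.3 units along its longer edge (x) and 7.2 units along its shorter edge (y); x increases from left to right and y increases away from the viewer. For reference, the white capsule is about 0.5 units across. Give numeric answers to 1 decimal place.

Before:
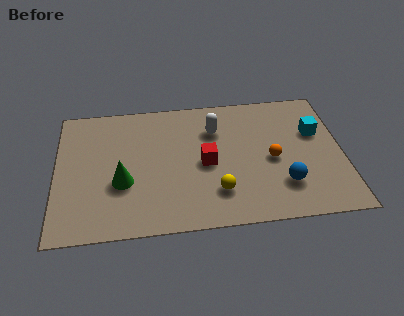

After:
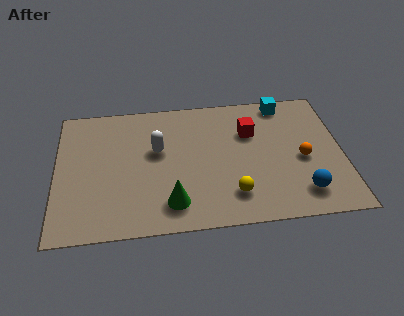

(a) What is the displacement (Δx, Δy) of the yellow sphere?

(0.6, -0.2)

From the two frames, the yellow sphere sits at roughly (6.3, 1.8) before and (6.9, 1.6) after.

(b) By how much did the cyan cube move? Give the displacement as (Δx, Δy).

(-1.2, 1.8)

From the two frames, the cyan cube sits at roughly (10.3, 4.6) before and (9.1, 6.4) after.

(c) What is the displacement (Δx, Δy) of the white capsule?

(-2.3, -0.9)

From the two frames, the white capsule sits at roughly (6.3, 5.2) before and (4.0, 4.3) after.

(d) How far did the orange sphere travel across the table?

1.2

From (8.5, 3.3) to (9.7, 3.2), the orange sphere covered √(1.2² + 0.1²) ≈ 1.2 units.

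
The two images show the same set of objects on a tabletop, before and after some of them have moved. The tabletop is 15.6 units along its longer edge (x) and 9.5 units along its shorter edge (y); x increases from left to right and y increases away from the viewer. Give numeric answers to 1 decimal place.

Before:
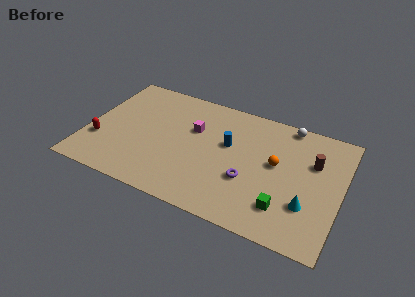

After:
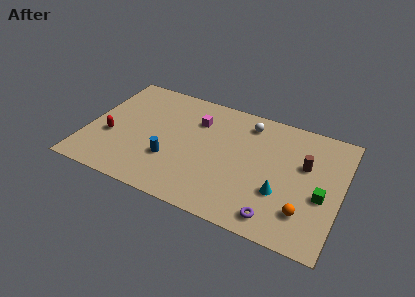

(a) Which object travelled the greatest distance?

the blue cylinder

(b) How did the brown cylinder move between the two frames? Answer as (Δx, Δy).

(-0.5, -0.4)

The brown cylinder was at about (13.8, 6.3) and moved to about (13.3, 5.9).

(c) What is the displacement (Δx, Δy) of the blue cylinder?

(-3.3, -2.6)

From the two frames, the blue cylinder sits at roughly (8.6, 5.7) before and (5.3, 3.1) after.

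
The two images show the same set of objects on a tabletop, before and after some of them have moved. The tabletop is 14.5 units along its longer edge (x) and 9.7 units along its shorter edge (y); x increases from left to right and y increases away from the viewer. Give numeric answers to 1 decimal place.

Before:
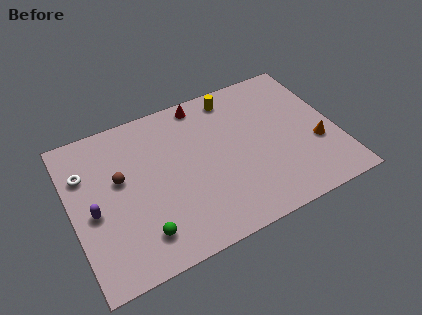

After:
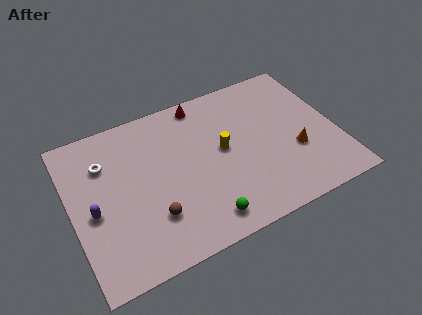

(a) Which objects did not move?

the purple capsule and the red cone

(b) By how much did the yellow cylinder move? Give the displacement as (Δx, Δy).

(-1.0, -3.2)

The yellow cylinder started near (9.3, 8.4) and ended near (8.3, 5.2).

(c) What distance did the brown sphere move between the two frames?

3.3

The brown sphere moved from about (2.7, 5.7) to (4.1, 2.7), a distance of √(1.4² + 3.0²) ≈ 3.3.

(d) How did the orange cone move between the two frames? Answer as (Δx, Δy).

(-1.2, 0.0)

The orange cone was at about (13.3, 3.5) and moved to about (12.1, 3.5).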